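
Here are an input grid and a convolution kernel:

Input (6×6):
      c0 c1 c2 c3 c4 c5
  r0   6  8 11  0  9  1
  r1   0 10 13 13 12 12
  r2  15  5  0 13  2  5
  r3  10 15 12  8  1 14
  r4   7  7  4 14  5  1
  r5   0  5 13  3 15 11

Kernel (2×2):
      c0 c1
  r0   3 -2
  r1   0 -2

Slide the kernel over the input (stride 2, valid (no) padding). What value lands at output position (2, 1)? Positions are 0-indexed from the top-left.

The receptive field on the input at this output position is [4 14 / 13 3]. Elementwise product with the kernel and sum: 4·3 + 14·-2 + 3·-2.

-22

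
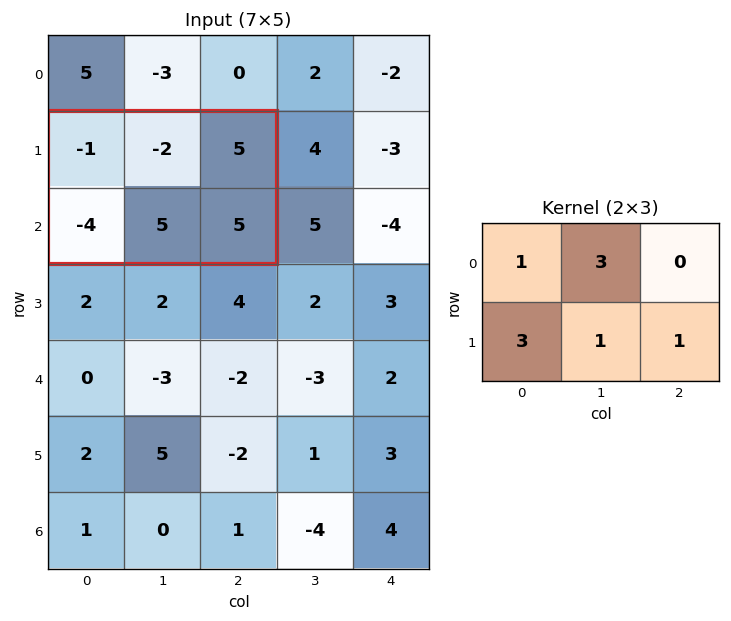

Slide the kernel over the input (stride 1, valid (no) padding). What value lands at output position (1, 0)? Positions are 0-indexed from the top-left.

The receptive field on the input at this output position is [-1 -2 5 / -4 5 5]. Elementwise product with the kernel and sum: -1·1 + -2·3 + -4·3 + 5·1 + 5·1.

-9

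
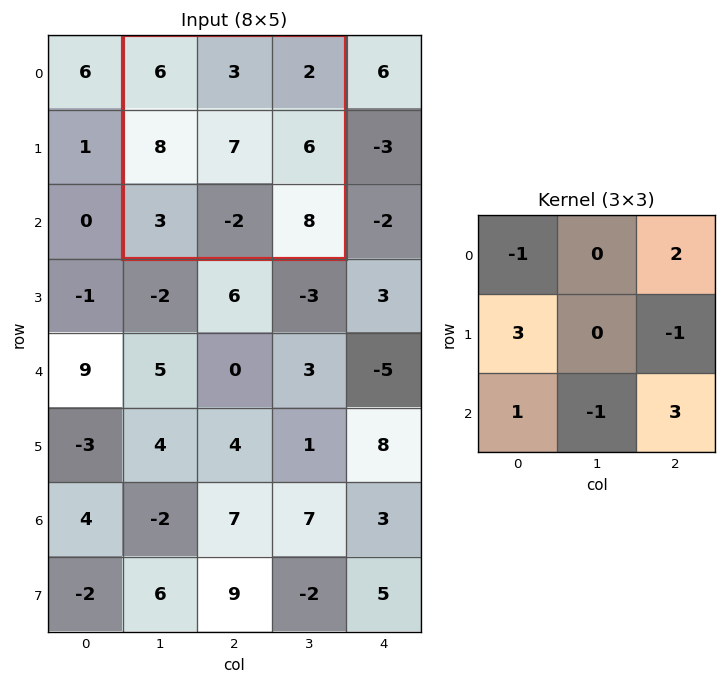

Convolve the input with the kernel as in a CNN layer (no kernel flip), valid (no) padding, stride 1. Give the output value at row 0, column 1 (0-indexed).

The receptive field on the input at this output position is [6 3 2 / 8 7 6 / 3 -2 8]. Elementwise product with the kernel and sum: 6·-1 + 2·2 + 8·3 + 6·-1 + 3·1 + -2·-1 + 8·3.

45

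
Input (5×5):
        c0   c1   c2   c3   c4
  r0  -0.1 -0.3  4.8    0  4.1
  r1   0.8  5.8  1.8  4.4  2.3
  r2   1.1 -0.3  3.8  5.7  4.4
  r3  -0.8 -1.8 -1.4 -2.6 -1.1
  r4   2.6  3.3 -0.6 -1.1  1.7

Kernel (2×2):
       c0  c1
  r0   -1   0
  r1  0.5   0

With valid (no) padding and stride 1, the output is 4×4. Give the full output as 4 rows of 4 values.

0.5 3.2 -3.9 2.2
-0.25 -5.95 0.1 -1.55
-1.5 -0.6 -4.5 -7
2.1 3.45 1.1 2.05

Output[0,0]: The receptive field on the input at this output position is [-0.1 -0.3 / 0.8 5.8]. Elementwise product with the kernel and sum: -0.1·-1 + 0.8·0.5.
Output[0,1]: The receptive field on the input at this output position is [-0.3 4.8 / 5.8 1.8]. Elementwise product with the kernel and sum: -0.3·-1 + 5.8·0.5.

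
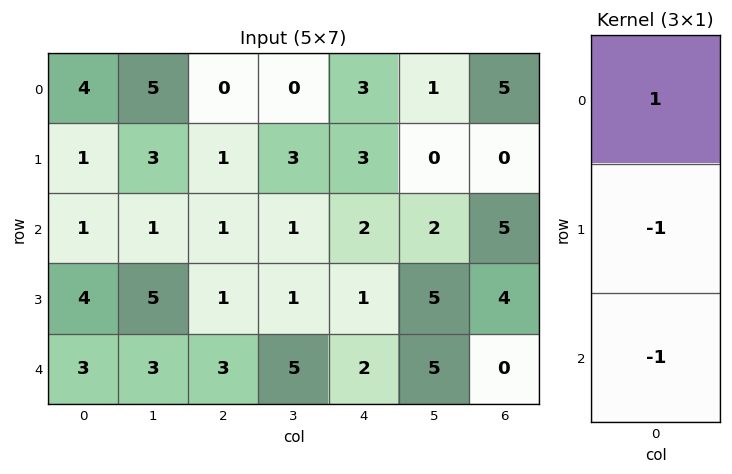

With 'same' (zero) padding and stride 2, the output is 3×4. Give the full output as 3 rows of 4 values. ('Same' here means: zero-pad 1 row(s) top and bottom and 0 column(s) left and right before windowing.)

Output[0,0]: The receptive field on the zero-padded input at this output position is [0 / 4 / 1]. Elementwise product with the kernel and sum: 0·1 + 4·-1 + 1·-1.
Output[0,1]: The receptive field on the zero-padded input at this output position is [0 / 0 / 1]. Elementwise product with the kernel and sum: 0·1 + 0·-1 + 1·-1.

-5 -1 -6 -5
-4 -1 0 -9
1 -2 -1 4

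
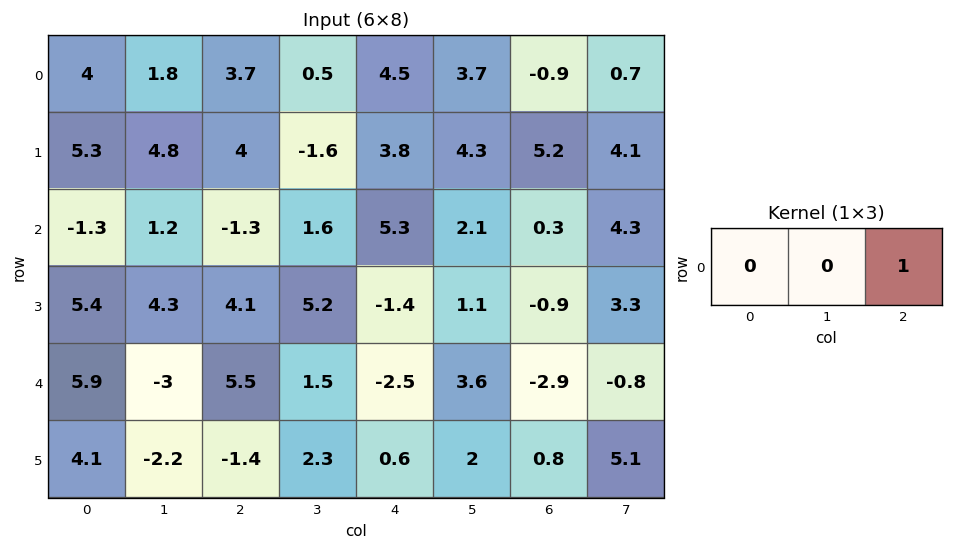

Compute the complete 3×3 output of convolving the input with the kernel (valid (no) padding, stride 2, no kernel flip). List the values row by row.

3.7 4.5 -0.9
-1.3 5.3 0.3
5.5 -2.5 -2.9

Output[0,0]: The receptive field on the input at this output position is [4 1.8 3.7]. Elementwise product with the kernel and sum: 3.7·1.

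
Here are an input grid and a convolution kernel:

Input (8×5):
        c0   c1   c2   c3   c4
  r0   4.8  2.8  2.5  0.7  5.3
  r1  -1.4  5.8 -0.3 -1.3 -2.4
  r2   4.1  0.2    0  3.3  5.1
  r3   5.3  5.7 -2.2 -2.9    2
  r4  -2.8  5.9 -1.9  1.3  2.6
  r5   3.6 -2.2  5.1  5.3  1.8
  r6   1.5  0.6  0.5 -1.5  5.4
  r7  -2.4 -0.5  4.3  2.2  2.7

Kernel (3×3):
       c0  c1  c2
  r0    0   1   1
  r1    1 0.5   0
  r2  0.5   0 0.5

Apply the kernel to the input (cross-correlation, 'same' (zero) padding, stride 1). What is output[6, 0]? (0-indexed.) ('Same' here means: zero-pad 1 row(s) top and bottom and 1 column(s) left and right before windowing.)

The receptive field on the zero-padded input at this output position is [0 3.6 -2.2 / 0 1.5 0.6 / 0 -2.4 -0.5]. Elementwise product with the kernel and sum: 3.6·1 + -2.2·1 + 0·1 + 1.5·0.5 + 0·0.5 + -0.5·0.5.

1.9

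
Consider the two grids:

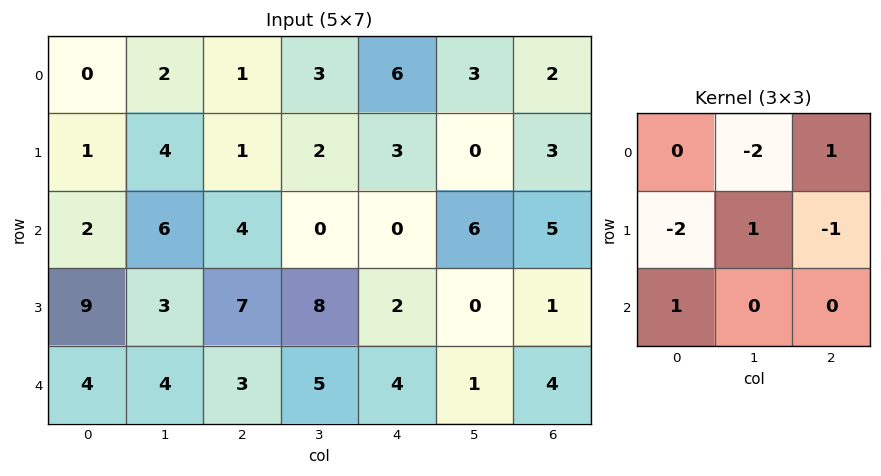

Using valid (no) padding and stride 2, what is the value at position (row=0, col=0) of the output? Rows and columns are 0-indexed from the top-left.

0

The receptive field on the input at this output position is [0 2 1 / 1 4 1 / 2 6 4]. Elementwise product with the kernel and sum: 2·-2 + 1·1 + 1·-2 + 4·1 + 1·-1 + 2·1.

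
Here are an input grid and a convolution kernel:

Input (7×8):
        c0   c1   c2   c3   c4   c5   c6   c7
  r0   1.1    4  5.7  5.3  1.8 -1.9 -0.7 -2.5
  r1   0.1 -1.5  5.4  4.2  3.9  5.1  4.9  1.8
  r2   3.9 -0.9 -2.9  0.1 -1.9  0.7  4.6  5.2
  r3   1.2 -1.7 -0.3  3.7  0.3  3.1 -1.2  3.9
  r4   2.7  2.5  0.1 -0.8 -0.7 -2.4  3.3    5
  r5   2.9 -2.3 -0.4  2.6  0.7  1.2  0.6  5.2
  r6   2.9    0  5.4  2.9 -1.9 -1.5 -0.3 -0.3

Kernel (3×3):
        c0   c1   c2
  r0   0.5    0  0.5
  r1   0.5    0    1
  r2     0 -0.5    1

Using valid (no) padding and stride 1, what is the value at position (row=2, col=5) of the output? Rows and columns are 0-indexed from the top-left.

11.75

The receptive field on the input at this output position is [0.7 4.6 5.2 / 3.1 -1.2 3.9 / -2.4 3.3 5]. Elementwise product with the kernel and sum: 0.7·0.5 + 5.2·0.5 + 3.1·0.5 + 3.9·1 + 3.3·-0.5 + 5·1.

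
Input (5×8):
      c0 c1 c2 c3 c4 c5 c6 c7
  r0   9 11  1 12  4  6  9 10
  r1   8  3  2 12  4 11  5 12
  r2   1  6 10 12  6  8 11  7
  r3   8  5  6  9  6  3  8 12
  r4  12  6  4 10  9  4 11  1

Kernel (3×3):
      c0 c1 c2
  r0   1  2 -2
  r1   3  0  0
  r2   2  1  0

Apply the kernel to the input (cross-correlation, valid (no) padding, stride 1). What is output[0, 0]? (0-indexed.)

The receptive field on the input at this output position is [9 11 1 / 8 3 2 / 1 6 10]. Elementwise product with the kernel and sum: 9·1 + 11·2 + 1·-2 + 8·3 + 1·2 + 6·1.

61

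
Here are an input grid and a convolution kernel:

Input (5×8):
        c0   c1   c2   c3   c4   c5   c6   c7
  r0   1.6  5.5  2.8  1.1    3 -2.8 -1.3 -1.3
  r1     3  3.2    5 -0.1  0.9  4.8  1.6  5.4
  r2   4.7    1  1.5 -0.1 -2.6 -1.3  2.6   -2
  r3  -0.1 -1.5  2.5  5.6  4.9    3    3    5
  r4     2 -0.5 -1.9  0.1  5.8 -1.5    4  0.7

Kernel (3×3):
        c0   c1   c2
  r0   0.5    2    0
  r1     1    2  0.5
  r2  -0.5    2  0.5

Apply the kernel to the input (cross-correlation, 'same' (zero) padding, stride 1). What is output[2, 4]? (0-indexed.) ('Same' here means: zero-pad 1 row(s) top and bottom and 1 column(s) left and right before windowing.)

The receptive field on the zero-padded input at this output position is [-0.1 0.9 4.8 / -0.1 -2.6 -1.3 / 5.6 4.9 3]. Elementwise product with the kernel and sum: -0.1·0.5 + 0.9·2 + -0.1·1 + -2.6·2 + -1.3·0.5 + 5.6·-0.5 + 4.9·2 + 3·0.5.

4.3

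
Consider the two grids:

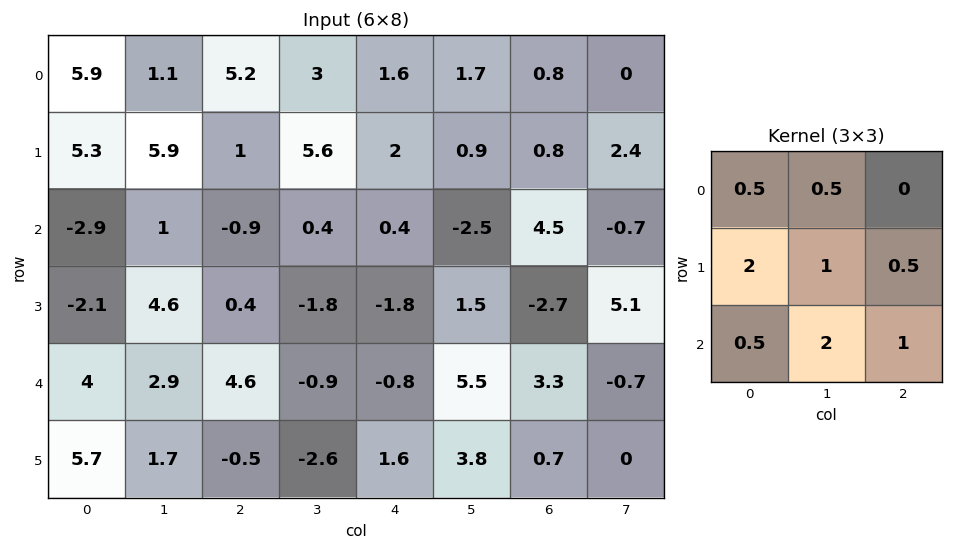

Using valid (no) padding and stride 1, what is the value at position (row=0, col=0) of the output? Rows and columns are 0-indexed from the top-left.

The receptive field on the input at this output position is [5.9 1.1 5.2 / 5.3 5.9 1 / -2.9 1 -0.9]. Elementwise product with the kernel and sum: 5.9·0.5 + 1.1·0.5 + 5.3·2 + 5.9·1 + 1·0.5 + -2.9·0.5 + 1·2 + -0.9·1.

20.15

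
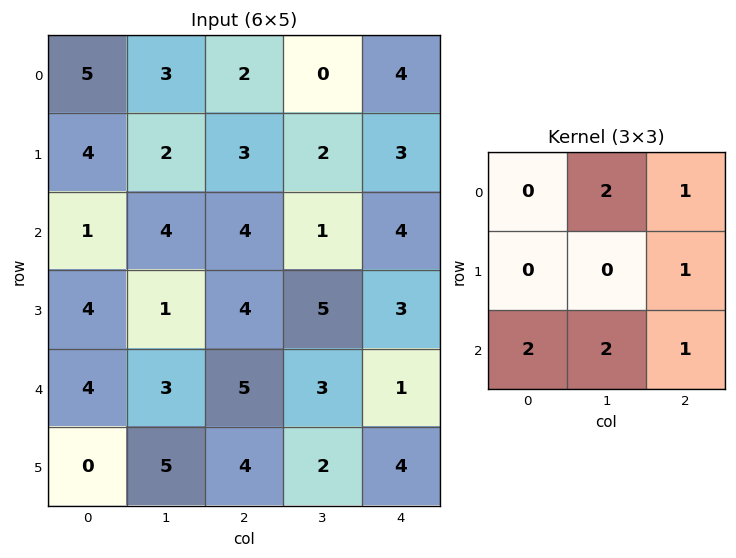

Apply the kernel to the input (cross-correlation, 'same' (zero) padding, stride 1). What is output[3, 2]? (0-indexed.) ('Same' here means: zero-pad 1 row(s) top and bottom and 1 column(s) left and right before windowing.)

The receptive field on the zero-padded input at this output position is [4 4 1 / 1 4 5 / 3 5 3]. Elementwise product with the kernel and sum: 4·2 + 1·1 + 5·1 + 3·2 + 5·2 + 3·1.

33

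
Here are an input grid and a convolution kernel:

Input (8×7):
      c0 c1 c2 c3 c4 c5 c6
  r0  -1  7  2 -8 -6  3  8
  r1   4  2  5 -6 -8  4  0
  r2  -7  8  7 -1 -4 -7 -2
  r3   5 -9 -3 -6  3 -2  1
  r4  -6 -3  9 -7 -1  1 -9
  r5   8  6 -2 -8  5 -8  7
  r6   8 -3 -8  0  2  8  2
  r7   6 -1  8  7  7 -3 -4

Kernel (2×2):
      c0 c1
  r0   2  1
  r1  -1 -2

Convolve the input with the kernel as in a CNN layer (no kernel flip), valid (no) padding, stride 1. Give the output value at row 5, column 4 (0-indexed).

-16

The receptive field on the input at this output position is [5 -8 / 2 8]. Elementwise product with the kernel and sum: 5·2 + -8·1 + 2·-1 + 8·-2.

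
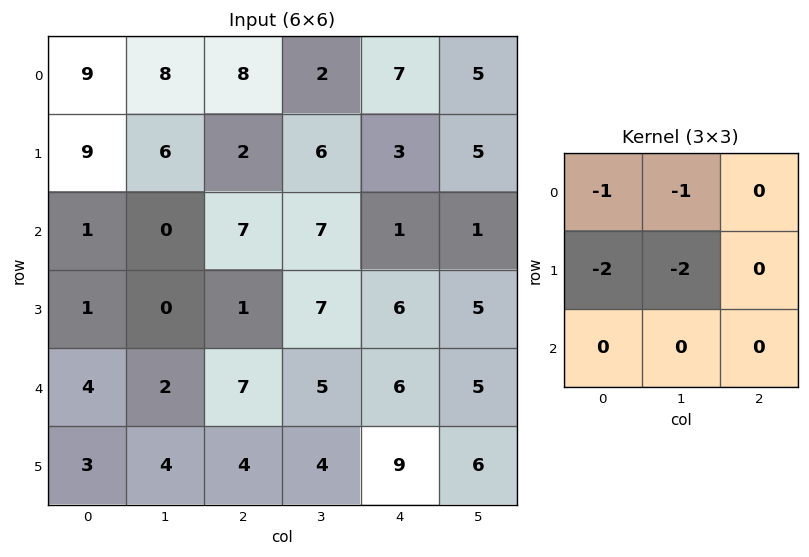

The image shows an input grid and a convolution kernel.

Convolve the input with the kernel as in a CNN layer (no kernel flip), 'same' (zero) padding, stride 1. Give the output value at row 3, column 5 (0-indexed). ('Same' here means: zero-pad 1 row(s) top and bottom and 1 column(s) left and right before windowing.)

-24

The receptive field on the zero-padded input at this output position is [1 1 0 / 6 5 0 / 6 5 0]. Elementwise product with the kernel and sum: 1·-1 + 1·-1 + 6·-2 + 5·-2.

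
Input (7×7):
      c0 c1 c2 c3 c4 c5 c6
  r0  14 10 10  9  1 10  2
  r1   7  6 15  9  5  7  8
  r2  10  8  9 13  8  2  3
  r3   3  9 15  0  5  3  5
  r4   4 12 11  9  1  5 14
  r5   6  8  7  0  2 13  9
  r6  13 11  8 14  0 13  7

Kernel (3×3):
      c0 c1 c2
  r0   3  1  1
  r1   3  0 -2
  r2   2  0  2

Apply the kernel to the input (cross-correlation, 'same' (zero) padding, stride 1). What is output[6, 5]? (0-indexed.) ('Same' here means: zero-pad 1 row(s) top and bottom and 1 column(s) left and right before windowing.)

14

The receptive field on the zero-padded input at this output position is [2 13 9 / 0 13 7 / 0 0 0]. Elementwise product with the kernel and sum: 2·3 + 13·1 + 9·1 + 0·3 + 7·-2 + 0·2 + 0·2.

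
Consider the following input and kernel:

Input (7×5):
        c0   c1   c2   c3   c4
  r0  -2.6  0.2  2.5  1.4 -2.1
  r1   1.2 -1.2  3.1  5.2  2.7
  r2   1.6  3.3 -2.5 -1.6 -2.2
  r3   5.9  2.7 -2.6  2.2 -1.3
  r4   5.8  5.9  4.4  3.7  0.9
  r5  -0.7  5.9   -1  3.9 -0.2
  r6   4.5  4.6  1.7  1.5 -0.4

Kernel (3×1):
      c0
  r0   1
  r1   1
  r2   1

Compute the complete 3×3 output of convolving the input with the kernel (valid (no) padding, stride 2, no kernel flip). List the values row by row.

0.2 3.1 -1.6
13.3 -0.7 -2.6
9.6 5.1 0.3

Output[0,0]: The receptive field on the input at this output position is [-2.6 / 1.2 / 1.6]. Elementwise product with the kernel and sum: -2.6·1 + 1.2·1 + 1.6·1.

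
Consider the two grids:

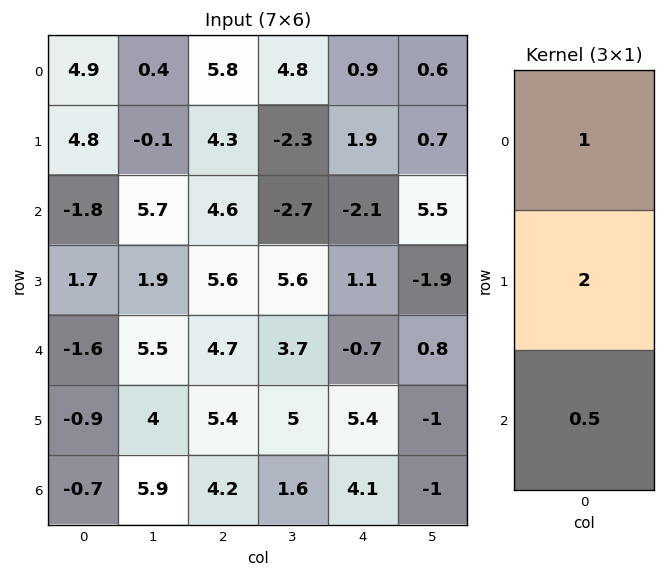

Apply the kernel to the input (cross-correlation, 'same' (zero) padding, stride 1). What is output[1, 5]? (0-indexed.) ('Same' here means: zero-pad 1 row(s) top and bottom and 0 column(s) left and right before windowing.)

4.75

The receptive field on the zero-padded input at this output position is [0.6 / 0.7 / 5.5]. Elementwise product with the kernel and sum: 0.6·1 + 0.7·2 + 5.5·0.5.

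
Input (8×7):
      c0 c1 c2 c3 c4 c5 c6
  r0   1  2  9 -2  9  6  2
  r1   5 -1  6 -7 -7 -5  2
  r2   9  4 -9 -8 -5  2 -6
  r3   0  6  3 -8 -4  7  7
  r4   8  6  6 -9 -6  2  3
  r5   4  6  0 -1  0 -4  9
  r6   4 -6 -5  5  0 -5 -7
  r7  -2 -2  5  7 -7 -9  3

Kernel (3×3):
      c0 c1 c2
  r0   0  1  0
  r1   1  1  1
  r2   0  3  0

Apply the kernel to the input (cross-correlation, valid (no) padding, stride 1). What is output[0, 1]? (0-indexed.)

The receptive field on the input at this output position is [2 9 -2 / -1 6 -7 / 4 -9 -8]. Elementwise product with the kernel and sum: 9·1 + -1·1 + 6·1 + -7·1 + -9·3.

-20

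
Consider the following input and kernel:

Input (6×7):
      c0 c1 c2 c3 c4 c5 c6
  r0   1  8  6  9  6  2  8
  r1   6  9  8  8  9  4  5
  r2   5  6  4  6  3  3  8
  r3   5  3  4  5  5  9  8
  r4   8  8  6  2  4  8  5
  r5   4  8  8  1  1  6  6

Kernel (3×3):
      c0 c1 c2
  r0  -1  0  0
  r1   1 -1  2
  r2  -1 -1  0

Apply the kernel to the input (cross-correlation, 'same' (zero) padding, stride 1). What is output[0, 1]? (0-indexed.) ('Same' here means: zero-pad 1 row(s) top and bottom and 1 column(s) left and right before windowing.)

The receptive field on the zero-padded input at this output position is [0 0 0 / 1 8 6 / 6 9 8]. Elementwise product with the kernel and sum: 0·-1 + 1·1 + 8·-1 + 6·2 + 6·-1 + 9·-1.

-10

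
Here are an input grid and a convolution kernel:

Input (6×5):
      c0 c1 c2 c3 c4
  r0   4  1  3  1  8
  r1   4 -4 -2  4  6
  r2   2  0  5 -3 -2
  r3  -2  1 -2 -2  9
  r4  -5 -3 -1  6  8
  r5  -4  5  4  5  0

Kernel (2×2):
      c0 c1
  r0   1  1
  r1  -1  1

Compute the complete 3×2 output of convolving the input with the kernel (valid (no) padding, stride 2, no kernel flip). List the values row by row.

-3 10
5 2
1 6

Output[0,0]: The receptive field on the input at this output position is [4 1 / 4 -4]. Elementwise product with the kernel and sum: 4·1 + 1·1 + 4·-1 + -4·1.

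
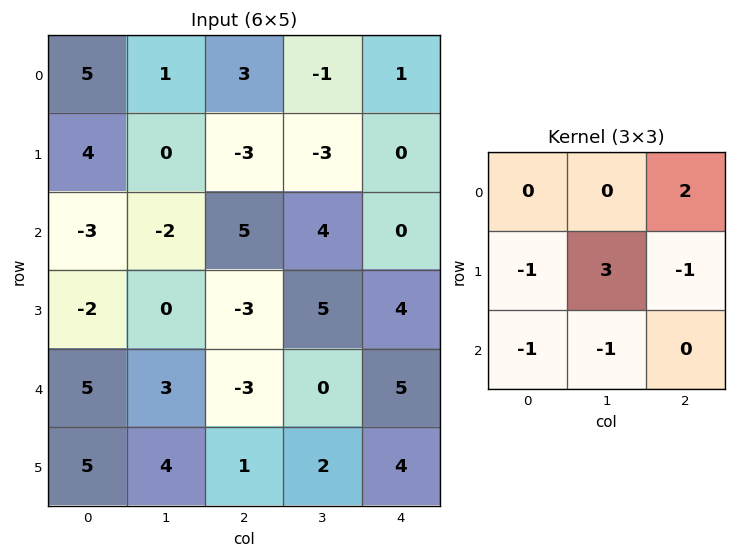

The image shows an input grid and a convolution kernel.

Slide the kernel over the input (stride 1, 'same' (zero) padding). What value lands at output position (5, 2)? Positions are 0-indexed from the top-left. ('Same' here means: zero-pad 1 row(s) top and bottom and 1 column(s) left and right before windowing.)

-3

The receptive field on the zero-padded input at this output position is [3 -3 0 / 4 1 2 / 0 0 0]. Elementwise product with the kernel and sum: 0·2 + 4·-1 + 1·3 + 2·-1 + 0·-1 + 0·-1.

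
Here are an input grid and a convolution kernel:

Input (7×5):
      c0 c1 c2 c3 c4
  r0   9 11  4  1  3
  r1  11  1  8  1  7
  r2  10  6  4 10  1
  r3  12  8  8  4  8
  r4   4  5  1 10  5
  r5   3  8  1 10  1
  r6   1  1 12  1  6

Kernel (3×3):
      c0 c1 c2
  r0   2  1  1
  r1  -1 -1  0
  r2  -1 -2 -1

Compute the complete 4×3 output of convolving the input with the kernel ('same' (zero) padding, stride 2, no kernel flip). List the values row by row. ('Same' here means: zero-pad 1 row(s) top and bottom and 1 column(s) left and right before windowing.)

Output[0,0]: The receptive field on the zero-padded input at this output position is [0 0 0 / 0 9 11 / 0 11 1]. Elementwise product with the kernel and sum: 0·2 + 0·1 + 0·1 + 0·-1 + 9·-1 + 0·-1 + 11·-2 + 1·-1.

-32 -33 -19
-30 -27 -22
2 2 -11
10 14 14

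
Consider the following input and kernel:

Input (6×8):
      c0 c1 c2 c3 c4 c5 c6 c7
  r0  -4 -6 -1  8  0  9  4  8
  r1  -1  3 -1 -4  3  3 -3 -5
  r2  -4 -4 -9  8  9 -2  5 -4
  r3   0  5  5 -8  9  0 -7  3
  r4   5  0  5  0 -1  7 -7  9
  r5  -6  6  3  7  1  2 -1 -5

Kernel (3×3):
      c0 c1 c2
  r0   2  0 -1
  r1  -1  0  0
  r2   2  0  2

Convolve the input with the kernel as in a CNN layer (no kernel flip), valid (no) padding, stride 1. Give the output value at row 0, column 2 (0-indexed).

The receptive field on the input at this output position is [-1 8 0 / -1 -4 3 / -9 8 9]. Elementwise product with the kernel and sum: -1·2 + 0·-1 + -1·-1 + -9·2 + 9·2.

-1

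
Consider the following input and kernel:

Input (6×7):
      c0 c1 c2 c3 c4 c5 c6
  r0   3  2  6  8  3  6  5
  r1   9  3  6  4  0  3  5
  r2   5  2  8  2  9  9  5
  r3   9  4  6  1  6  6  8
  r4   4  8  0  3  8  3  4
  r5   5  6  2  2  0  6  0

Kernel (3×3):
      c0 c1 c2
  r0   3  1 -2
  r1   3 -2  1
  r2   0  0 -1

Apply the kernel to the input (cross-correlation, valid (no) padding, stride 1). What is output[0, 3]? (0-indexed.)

The receptive field on the input at this output position is [8 3 6 / 4 0 3 / 2 9 9]. Elementwise product with the kernel and sum: 8·3 + 3·1 + 6·-2 + 4·3 + 0·-2 + 3·1 + 9·-1.

21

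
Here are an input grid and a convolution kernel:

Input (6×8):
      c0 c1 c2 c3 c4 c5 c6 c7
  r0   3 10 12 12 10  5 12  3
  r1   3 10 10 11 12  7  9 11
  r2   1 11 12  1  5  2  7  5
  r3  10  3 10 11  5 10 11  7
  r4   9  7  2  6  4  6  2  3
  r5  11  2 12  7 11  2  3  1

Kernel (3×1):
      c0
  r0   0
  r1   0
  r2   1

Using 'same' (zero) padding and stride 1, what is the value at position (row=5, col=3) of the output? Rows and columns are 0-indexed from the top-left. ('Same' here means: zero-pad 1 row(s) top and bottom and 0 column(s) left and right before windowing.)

0

The receptive field on the zero-padded input at this output position is [6 / 7 / 0]. Elementwise product with the kernel and sum: 0·1.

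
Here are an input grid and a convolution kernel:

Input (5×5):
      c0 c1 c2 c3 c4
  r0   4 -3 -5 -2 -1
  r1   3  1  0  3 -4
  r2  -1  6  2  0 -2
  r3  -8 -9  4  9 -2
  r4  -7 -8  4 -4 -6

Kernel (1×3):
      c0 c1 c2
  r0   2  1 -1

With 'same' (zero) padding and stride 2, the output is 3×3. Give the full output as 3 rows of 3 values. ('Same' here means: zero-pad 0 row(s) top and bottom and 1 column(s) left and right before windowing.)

Output[0,0]: The receptive field on the zero-padded input at this output position is [0 4 -3]. Elementwise product with the kernel and sum: 0·2 + 4·1 + -3·-1.
Output[0,1]: The receptive field on the zero-padded input at this output position is [-3 -5 -2]. Elementwise product with the kernel and sum: -3·2 + -5·1 + -2·-1.

7 -9 -5
-7 14 -2
1 -8 -14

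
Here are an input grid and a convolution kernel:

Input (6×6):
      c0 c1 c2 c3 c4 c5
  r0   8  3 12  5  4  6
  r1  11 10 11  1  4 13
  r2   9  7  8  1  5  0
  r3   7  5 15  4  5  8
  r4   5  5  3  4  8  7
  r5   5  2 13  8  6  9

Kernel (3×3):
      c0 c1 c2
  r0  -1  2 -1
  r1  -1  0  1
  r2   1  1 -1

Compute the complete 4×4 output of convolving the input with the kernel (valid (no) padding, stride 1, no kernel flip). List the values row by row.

-6 21 -9 15
-6 21 -2 -6
12 11 -22 18
-20 27 8 6

Output[0,0]: The receptive field on the input at this output position is [8 3 12 / 11 10 11 / 9 7 8]. Elementwise product with the kernel and sum: 8·-1 + 3·2 + 12·-1 + 11·-1 + 11·1 + 9·1 + 7·1 + 8·-1.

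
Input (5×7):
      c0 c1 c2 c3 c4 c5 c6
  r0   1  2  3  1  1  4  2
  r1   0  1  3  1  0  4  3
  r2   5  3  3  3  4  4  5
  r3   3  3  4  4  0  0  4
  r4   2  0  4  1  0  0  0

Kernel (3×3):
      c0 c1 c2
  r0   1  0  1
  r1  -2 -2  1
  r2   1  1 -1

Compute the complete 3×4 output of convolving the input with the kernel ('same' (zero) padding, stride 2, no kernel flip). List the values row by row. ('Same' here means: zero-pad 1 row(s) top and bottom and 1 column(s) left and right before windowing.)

-1 -6 -3 -5
-6 -4 -1 -10
-1 0 2 0

Output[0,0]: The receptive field on the zero-padded input at this output position is [0 0 0 / 0 1 2 / 0 0 1]. Elementwise product with the kernel and sum: 0·1 + 0·1 + 0·-2 + 1·-2 + 2·1 + 0·1 + 0·1 + 1·-1.
Output[0,1]: The receptive field on the zero-padded input at this output position is [0 0 0 / 2 3 1 / 1 3 1]. Elementwise product with the kernel and sum: 0·1 + 0·1 + 2·-2 + 3·-2 + 1·1 + 1·1 + 3·1 + 1·-1.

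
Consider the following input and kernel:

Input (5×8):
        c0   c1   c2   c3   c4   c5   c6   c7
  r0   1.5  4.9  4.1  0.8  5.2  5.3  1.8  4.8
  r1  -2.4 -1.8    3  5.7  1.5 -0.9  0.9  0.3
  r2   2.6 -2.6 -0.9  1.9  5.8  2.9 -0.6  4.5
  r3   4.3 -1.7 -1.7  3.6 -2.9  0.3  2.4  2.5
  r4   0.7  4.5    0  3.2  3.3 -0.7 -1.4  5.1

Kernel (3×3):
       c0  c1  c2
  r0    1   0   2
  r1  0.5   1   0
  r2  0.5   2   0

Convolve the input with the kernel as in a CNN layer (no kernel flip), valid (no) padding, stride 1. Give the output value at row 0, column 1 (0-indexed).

The receptive field on the input at this output position is [4.9 4.1 0.8 / -1.8 3 5.7 / -2.6 -0.9 1.9]. Elementwise product with the kernel and sum: 4.9·1 + 0.8·2 + -1.8·0.5 + 3·1 + -2.6·0.5 + -0.9·2.

5.5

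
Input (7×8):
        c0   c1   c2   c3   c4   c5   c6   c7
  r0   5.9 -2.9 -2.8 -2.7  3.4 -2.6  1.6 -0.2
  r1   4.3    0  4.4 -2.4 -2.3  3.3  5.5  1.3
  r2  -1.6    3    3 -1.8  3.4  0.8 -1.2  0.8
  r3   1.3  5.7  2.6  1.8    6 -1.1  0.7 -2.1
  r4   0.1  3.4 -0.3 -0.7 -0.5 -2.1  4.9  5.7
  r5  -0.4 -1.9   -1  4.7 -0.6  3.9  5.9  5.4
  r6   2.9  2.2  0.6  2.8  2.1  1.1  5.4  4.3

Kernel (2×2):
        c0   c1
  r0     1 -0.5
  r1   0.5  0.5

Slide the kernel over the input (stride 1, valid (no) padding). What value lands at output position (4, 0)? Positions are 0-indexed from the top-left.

-2.75

The receptive field on the input at this output position is [0.1 3.4 / -0.4 -1.9]. Elementwise product with the kernel and sum: 0.1·1 + 3.4·-0.5 + -0.4·0.5 + -1.9·0.5.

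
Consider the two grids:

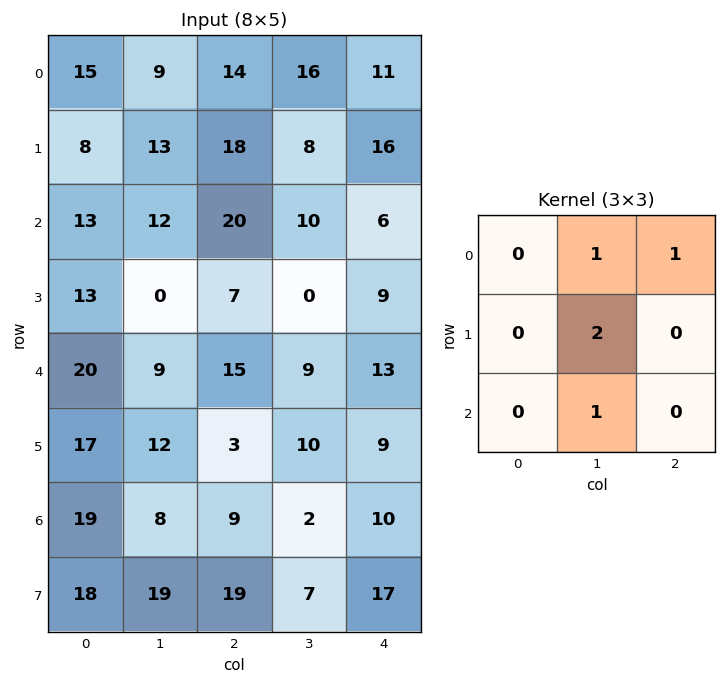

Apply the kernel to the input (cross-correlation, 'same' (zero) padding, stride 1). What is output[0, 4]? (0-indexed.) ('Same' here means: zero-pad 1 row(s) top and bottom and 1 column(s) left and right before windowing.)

38

The receptive field on the zero-padded input at this output position is [0 0 0 / 16 11 0 / 8 16 0]. Elementwise product with the kernel and sum: 0·1 + 0·1 + 11·2 + 16·1.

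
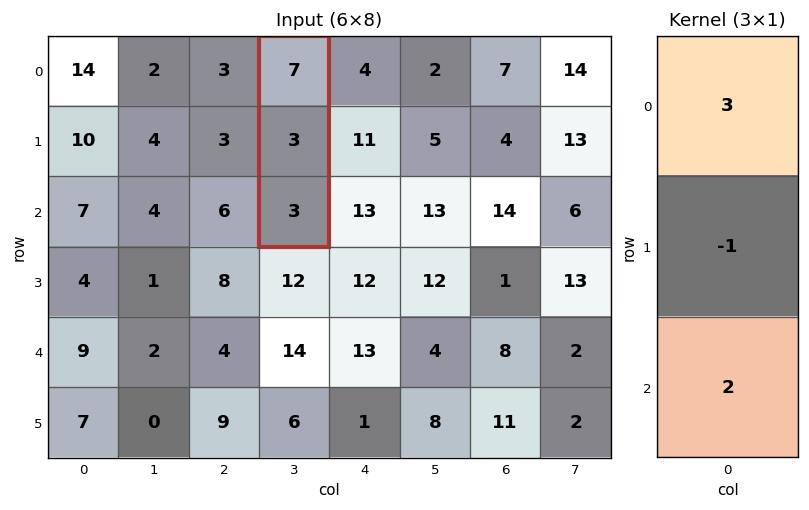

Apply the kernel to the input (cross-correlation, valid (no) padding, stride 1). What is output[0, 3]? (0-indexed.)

The receptive field on the input at this output position is [7 / 3 / 3]. Elementwise product with the kernel and sum: 7·3 + 3·-1 + 3·2.

24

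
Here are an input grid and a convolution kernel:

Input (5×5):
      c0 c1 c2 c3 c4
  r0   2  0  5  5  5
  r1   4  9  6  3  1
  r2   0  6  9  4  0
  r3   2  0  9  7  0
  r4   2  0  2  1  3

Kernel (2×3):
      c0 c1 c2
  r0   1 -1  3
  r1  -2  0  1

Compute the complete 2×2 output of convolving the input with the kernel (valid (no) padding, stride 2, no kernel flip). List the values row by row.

15 4
26 -13

Output[0,0]: The receptive field on the input at this output position is [2 0 5 / 4 9 6]. Elementwise product with the kernel and sum: 2·1 + 0·-1 + 5·3 + 4·-2 + 6·1.
Output[0,1]: The receptive field on the input at this output position is [5 5 5 / 6 3 1]. Elementwise product with the kernel and sum: 5·1 + 5·-1 + 5·3 + 6·-2 + 1·1.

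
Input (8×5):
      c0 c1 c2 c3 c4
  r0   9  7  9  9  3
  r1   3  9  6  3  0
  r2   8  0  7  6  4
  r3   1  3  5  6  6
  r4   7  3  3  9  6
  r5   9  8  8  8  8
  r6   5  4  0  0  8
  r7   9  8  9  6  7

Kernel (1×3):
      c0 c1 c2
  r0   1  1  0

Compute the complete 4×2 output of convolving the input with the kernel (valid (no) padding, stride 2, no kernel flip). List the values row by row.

16 18
8 13
10 12
9 0

Output[0,0]: The receptive field on the input at this output position is [9 7 9]. Elementwise product with the kernel and sum: 9·1 + 7·1.
Output[0,1]: The receptive field on the input at this output position is [9 9 3]. Elementwise product with the kernel and sum: 9·1 + 9·1.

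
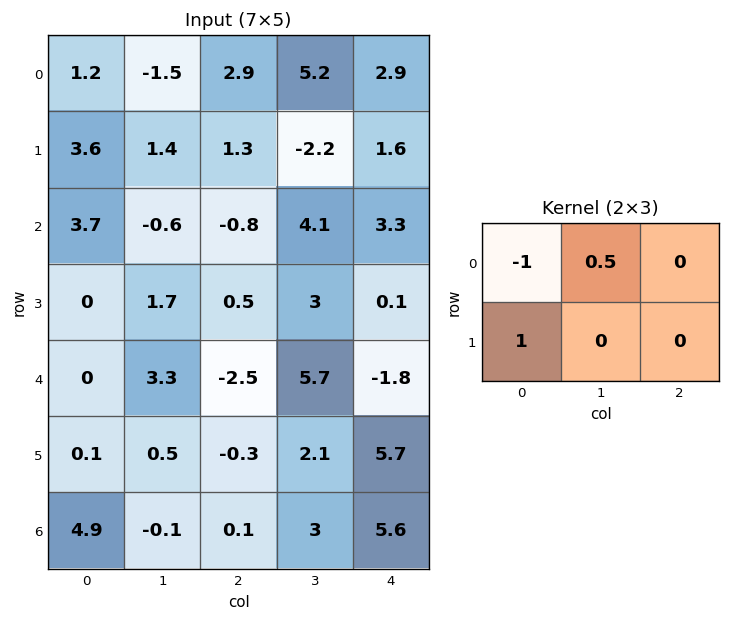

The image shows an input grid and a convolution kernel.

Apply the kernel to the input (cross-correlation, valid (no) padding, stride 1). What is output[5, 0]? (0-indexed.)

5.05

The receptive field on the input at this output position is [0.1 0.5 -0.3 / 4.9 -0.1 0.1]. Elementwise product with the kernel and sum: 0.1·-1 + 0.5·0.5 + 4.9·1.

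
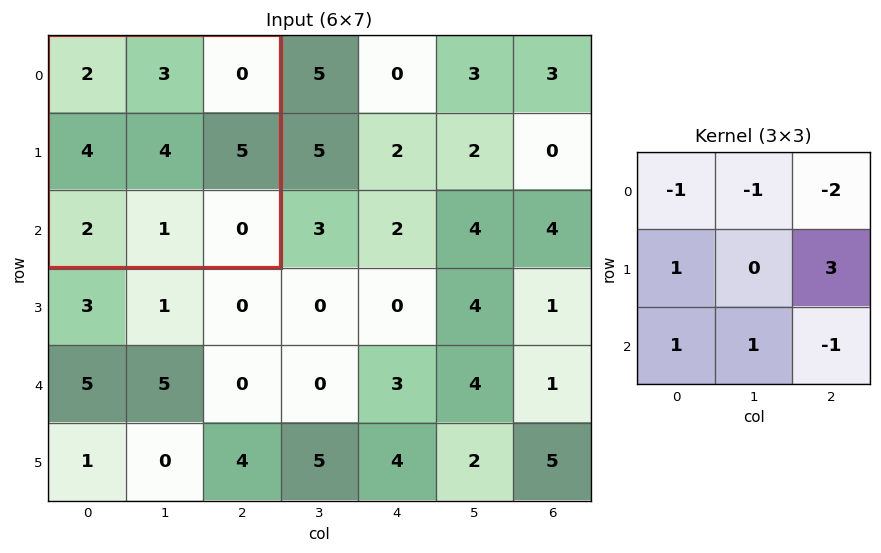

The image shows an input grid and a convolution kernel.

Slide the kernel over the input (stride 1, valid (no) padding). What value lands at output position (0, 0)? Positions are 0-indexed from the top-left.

The receptive field on the input at this output position is [2 3 0 / 4 4 5 / 2 1 0]. Elementwise product with the kernel and sum: 2·-1 + 3·-1 + 0·-2 + 4·1 + 5·3 + 2·1 + 1·1 + 0·-1.

17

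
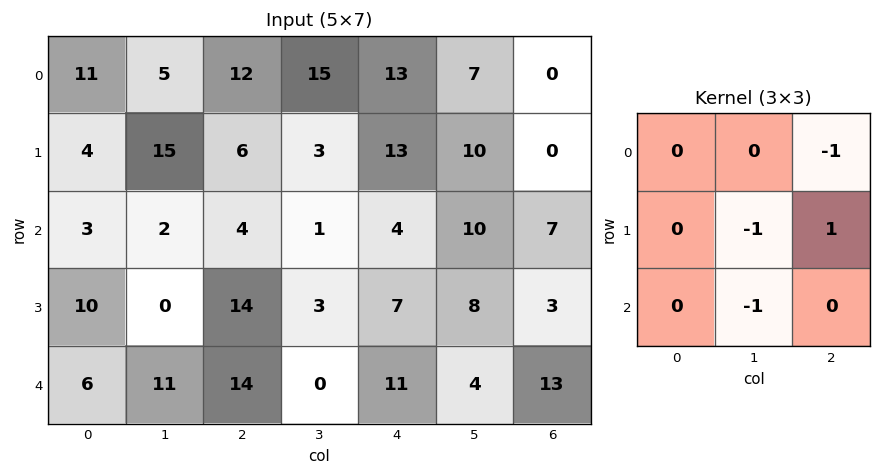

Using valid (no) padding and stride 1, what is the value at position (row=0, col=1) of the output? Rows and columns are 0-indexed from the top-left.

-22

The receptive field on the input at this output position is [5 12 15 / 15 6 3 / 2 4 1]. Elementwise product with the kernel and sum: 15·-1 + 6·-1 + 3·1 + 4·-1.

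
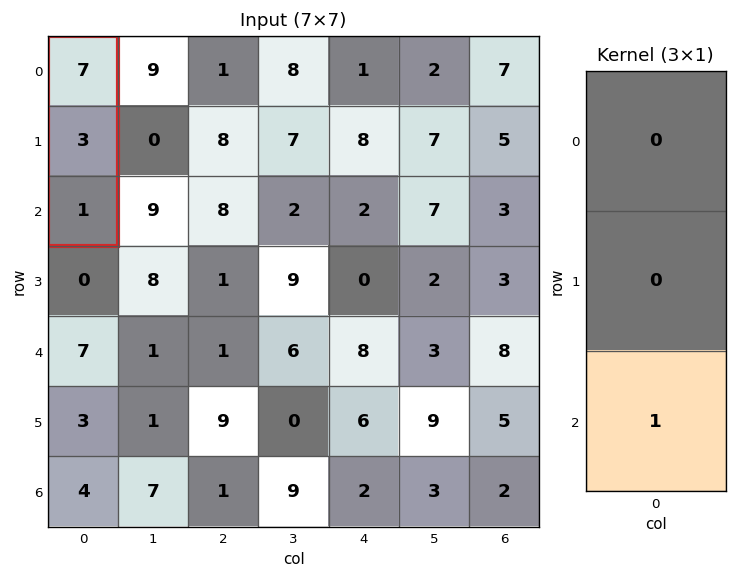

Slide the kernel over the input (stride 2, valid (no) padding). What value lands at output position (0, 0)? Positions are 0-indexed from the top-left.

1

The receptive field on the input at this output position is [7 / 3 / 1]. Elementwise product with the kernel and sum: 1·1.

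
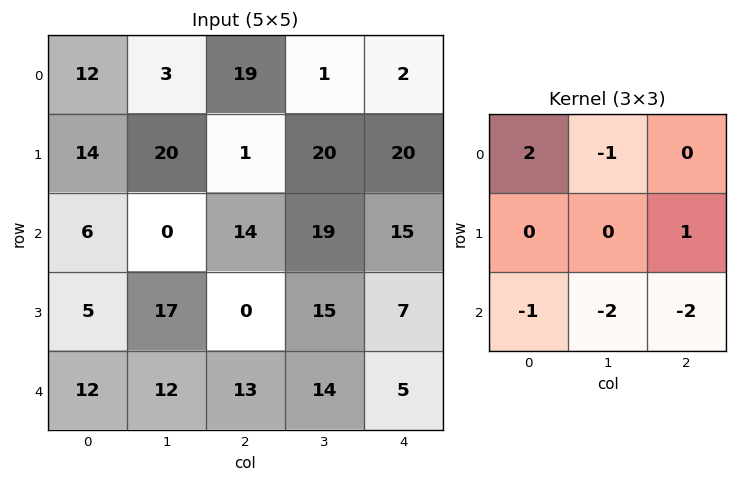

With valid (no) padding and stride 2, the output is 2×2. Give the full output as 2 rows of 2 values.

-12 -25
-50 -35

Output[0,0]: The receptive field on the input at this output position is [12 3 19 / 14 20 1 / 6 0 14]. Elementwise product with the kernel and sum: 12·2 + 3·-1 + 1·1 + 6·-1 + 0·-2 + 14·-2.
Output[0,1]: The receptive field on the input at this output position is [19 1 2 / 1 20 20 / 14 19 15]. Elementwise product with the kernel and sum: 19·2 + 1·-1 + 20·1 + 14·-1 + 19·-2 + 15·-2.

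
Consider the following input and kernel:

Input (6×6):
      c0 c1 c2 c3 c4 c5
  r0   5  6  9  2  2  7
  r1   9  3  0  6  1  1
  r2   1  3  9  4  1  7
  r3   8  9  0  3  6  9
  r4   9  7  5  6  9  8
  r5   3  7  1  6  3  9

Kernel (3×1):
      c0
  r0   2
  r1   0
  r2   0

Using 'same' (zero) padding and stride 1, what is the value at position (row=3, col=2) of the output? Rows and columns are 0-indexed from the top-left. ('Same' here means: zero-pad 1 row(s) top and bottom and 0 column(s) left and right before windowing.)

18

The receptive field on the zero-padded input at this output position is [9 / 0 / 5]. Elementwise product with the kernel and sum: 9·2.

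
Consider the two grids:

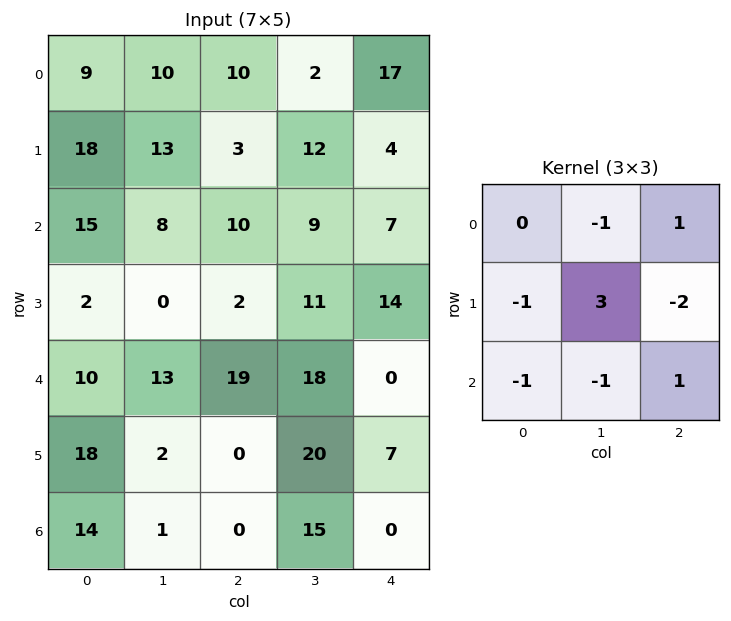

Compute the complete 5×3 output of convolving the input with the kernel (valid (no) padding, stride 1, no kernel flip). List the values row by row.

Output[0,0]: The receptive field on the input at this output position is [9 10 10 / 18 13 3 / 15 8 10]. Elementwise product with the kernel and sum: 10·-1 + 10·1 + 18·-1 + 13·3 + 3·-2 + 15·-1 + 8·-1 + 10·1.

2 -45 28
-21 22 -4
-8 -31 -36
-27 35 25
-21 -29 13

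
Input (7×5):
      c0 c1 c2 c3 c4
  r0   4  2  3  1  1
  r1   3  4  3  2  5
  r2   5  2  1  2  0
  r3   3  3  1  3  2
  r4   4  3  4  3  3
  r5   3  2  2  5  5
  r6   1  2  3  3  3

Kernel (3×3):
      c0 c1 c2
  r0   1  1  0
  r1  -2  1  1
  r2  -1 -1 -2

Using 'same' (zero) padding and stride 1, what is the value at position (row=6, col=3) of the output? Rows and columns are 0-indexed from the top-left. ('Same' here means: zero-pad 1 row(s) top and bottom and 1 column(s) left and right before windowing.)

7

The receptive field on the zero-padded input at this output position is [2 5 5 / 3 3 3 / 0 0 0]. Elementwise product with the kernel and sum: 2·1 + 5·1 + 3·-2 + 3·1 + 3·1 + 0·-1 + 0·-1 + 0·-2.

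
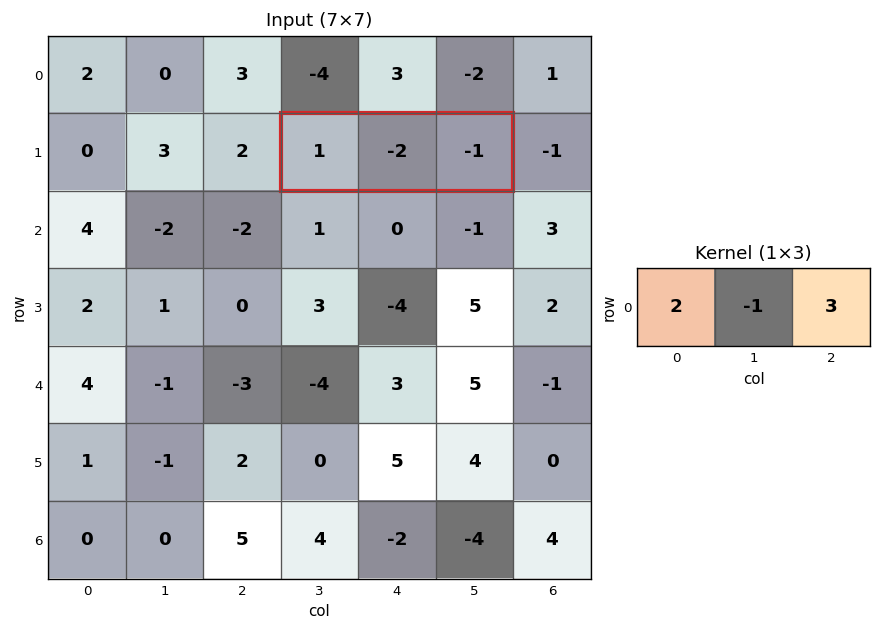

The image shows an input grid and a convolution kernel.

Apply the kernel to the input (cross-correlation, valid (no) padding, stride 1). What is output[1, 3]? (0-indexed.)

1

The receptive field on the input at this output position is [1 -2 -1]. Elementwise product with the kernel and sum: 1·2 + -2·-1 + -1·3.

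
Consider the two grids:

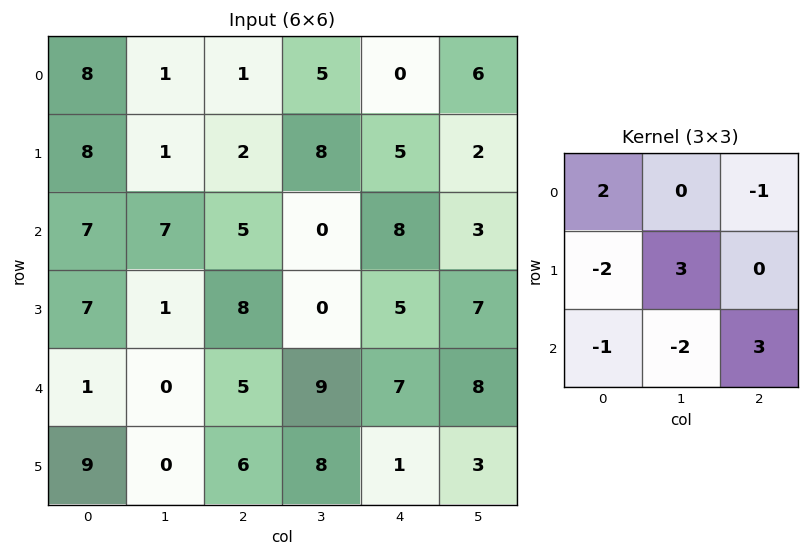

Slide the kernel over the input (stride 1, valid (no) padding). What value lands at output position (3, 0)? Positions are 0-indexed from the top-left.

13

The receptive field on the input at this output position is [7 1 8 / 1 0 5 / 9 0 6]. Elementwise product with the kernel and sum: 7·2 + 8·-1 + 1·-2 + 0·3 + 9·-1 + 0·-2 + 6·3.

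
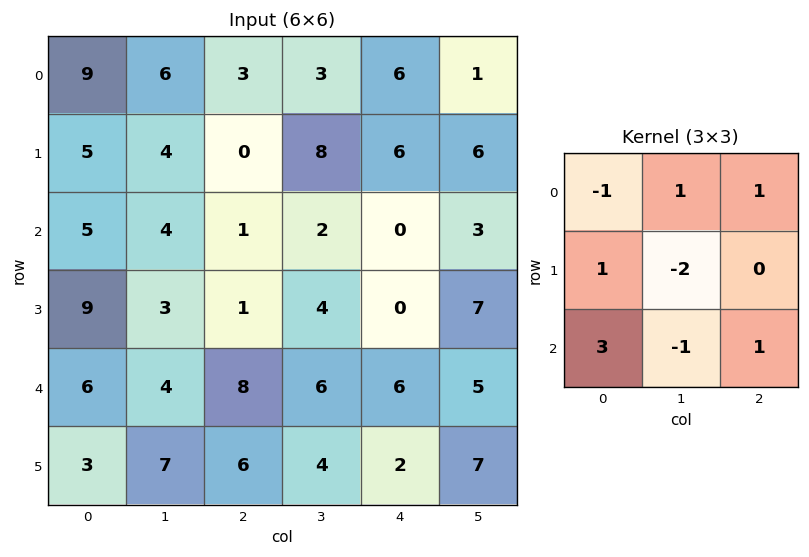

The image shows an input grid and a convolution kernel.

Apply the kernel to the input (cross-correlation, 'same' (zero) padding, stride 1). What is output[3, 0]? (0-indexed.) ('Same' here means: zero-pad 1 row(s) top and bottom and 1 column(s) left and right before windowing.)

-11

The receptive field on the zero-padded input at this output position is [0 5 4 / 0 9 3 / 0 6 4]. Elementwise product with the kernel and sum: 0·-1 + 5·1 + 4·1 + 0·1 + 9·-2 + 0·3 + 6·-1 + 4·1.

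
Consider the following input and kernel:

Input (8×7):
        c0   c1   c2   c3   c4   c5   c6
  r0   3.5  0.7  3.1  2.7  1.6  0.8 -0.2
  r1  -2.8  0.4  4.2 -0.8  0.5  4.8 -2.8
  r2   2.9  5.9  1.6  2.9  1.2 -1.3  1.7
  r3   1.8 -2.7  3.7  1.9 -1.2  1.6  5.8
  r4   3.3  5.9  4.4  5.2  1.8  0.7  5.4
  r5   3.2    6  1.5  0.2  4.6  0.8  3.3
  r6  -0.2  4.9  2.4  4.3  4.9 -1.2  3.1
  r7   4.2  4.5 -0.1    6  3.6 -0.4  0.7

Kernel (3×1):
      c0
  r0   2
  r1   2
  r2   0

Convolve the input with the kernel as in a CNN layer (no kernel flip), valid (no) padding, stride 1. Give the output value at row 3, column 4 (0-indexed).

1.2

The receptive field on the input at this output position is [-1.2 / 1.8 / 4.6]. Elementwise product with the kernel and sum: -1.2·2 + 1.8·2.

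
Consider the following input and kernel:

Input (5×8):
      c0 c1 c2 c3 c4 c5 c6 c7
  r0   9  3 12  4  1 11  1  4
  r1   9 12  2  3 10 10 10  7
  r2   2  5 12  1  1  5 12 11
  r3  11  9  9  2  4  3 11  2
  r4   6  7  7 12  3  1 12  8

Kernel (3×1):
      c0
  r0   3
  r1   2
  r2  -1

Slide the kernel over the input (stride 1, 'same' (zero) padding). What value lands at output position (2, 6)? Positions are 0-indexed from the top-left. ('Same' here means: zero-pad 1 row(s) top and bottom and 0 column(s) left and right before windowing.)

The receptive field on the zero-padded input at this output position is [10 / 12 / 11]. Elementwise product with the kernel and sum: 10·3 + 12·2 + 11·-1.

43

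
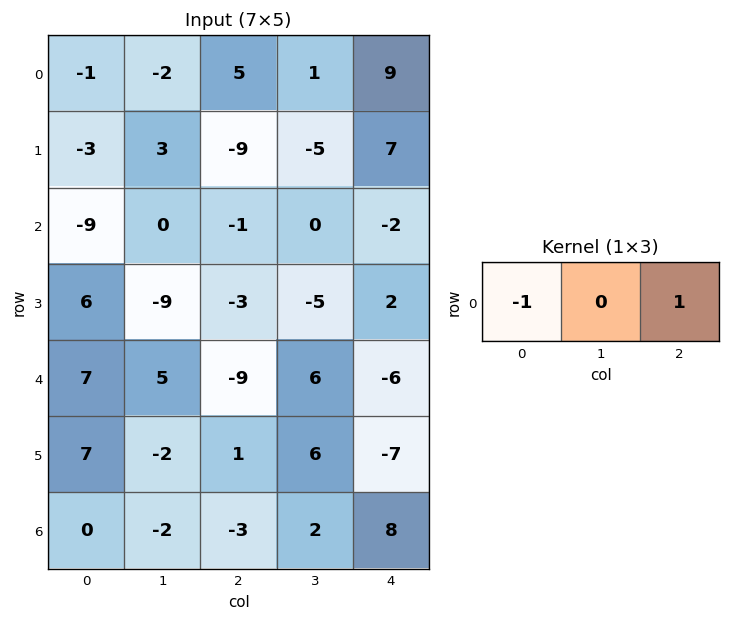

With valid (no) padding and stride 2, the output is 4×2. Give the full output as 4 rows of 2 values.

Output[0,0]: The receptive field on the input at this output position is [-1 -2 5]. Elementwise product with the kernel and sum: -1·-1 + 5·1.
Output[0,1]: The receptive field on the input at this output position is [5 1 9]. Elementwise product with the kernel and sum: 5·-1 + 9·1.

6 4
8 -1
-16 3
-3 11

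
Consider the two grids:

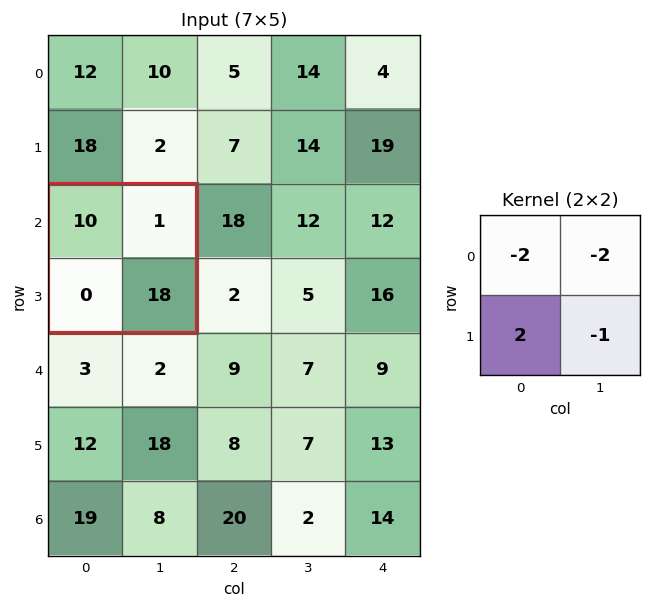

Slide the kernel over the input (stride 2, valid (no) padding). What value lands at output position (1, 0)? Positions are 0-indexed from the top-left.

The receptive field on the input at this output position is [10 1 / 0 18]. Elementwise product with the kernel and sum: 10·-2 + 1·-2 + 0·2 + 18·-1.

-40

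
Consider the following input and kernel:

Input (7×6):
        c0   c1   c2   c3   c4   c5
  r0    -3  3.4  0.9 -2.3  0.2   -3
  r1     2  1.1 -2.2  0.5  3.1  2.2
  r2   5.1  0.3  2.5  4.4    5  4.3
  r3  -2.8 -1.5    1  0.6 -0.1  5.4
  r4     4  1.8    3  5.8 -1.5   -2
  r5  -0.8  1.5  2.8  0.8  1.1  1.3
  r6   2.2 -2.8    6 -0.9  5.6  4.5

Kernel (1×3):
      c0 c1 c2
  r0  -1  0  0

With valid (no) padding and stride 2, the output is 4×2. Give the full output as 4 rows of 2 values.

Output[0,0]: The receptive field on the input at this output position is [-3 3.4 0.9]. Elementwise product with the kernel and sum: -3·-1.
Output[0,1]: The receptive field on the input at this output position is [0.9 -2.3 0.2]. Elementwise product with the kernel and sum: 0.9·-1.

3 -0.9
-5.1 -2.5
-4 -3
-2.2 -6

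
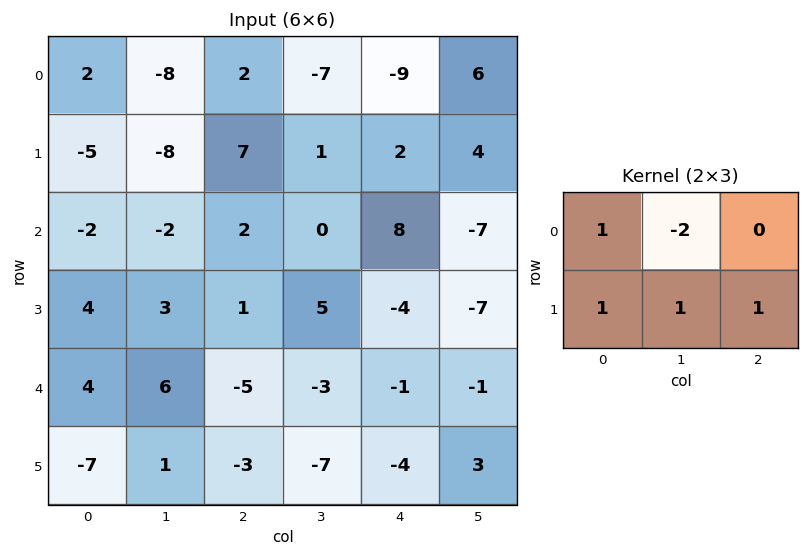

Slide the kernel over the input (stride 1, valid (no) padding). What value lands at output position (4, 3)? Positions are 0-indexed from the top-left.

The receptive field on the input at this output position is [-3 -1 -1 / -7 -4 3]. Elementwise product with the kernel and sum: -3·1 + -1·-2 + -7·1 + -4·1 + 3·1.

-9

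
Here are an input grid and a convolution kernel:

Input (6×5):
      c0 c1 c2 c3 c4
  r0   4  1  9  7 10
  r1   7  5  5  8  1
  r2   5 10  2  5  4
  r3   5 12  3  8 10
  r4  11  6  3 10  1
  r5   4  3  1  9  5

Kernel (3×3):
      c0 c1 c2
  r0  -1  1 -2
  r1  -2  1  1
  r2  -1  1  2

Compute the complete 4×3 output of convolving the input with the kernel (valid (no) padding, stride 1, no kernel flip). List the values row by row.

-16 -1 -12
3 -22 31
7 -14 16
-11 -8 8

Output[0,0]: The receptive field on the input at this output position is [4 1 9 / 7 5 5 / 5 10 2]. Elementwise product with the kernel and sum: 4·-1 + 1·1 + 9·-2 + 7·-2 + 5·1 + 5·1 + 5·-1 + 10·1 + 2·2.
Output[0,1]: The receptive field on the input at this output position is [1 9 7 / 5 5 8 / 10 2 5]. Elementwise product with the kernel and sum: 1·-1 + 9·1 + 7·-2 + 5·-2 + 5·1 + 8·1 + 10·-1 + 2·1 + 5·2.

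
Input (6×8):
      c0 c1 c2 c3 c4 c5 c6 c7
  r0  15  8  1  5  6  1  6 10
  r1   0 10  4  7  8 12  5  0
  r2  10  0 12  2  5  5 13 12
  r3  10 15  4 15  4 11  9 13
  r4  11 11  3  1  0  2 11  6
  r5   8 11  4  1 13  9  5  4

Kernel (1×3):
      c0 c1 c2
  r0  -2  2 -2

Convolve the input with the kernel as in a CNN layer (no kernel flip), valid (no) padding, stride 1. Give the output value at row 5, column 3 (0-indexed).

The receptive field on the input at this output position is [1 13 9]. Elementwise product with the kernel and sum: 1·-2 + 13·2 + 9·-2.

6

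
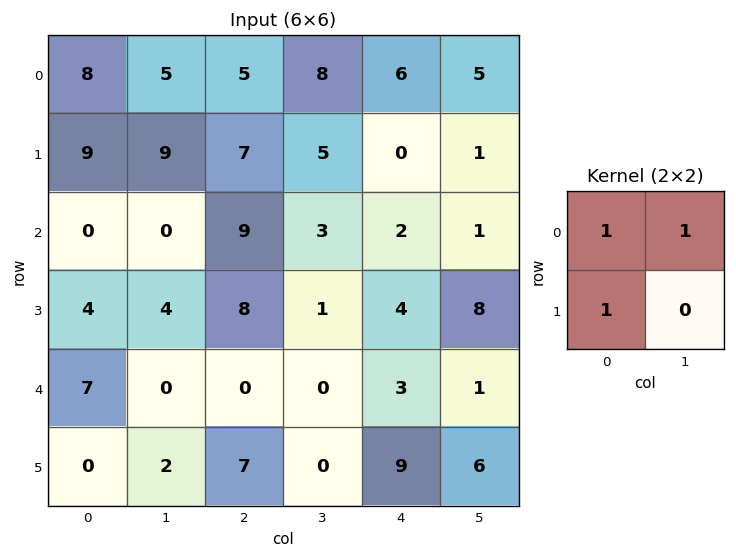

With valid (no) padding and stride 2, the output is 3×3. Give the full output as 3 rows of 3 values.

22 20 11
4 20 7
7 7 13

Output[0,0]: The receptive field on the input at this output position is [8 5 / 9 9]. Elementwise product with the kernel and sum: 8·1 + 5·1 + 9·1.
Output[0,1]: The receptive field on the input at this output position is [5 8 / 7 5]. Elementwise product with the kernel and sum: 5·1 + 8·1 + 7·1.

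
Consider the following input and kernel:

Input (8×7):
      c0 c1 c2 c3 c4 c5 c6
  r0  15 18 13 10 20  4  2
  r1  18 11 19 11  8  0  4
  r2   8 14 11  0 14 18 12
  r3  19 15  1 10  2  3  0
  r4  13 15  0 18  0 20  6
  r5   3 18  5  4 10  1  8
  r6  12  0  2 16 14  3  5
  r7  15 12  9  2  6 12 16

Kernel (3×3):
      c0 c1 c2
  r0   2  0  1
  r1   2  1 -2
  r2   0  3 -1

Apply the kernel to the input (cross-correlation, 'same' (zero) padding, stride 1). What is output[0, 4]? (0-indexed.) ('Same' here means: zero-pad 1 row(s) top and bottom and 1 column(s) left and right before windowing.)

56

The receptive field on the zero-padded input at this output position is [0 0 0 / 10 20 4 / 11 8 0]. Elementwise product with the kernel and sum: 0·2 + 0·1 + 10·2 + 20·1 + 4·-2 + 8·3 + 0·-1.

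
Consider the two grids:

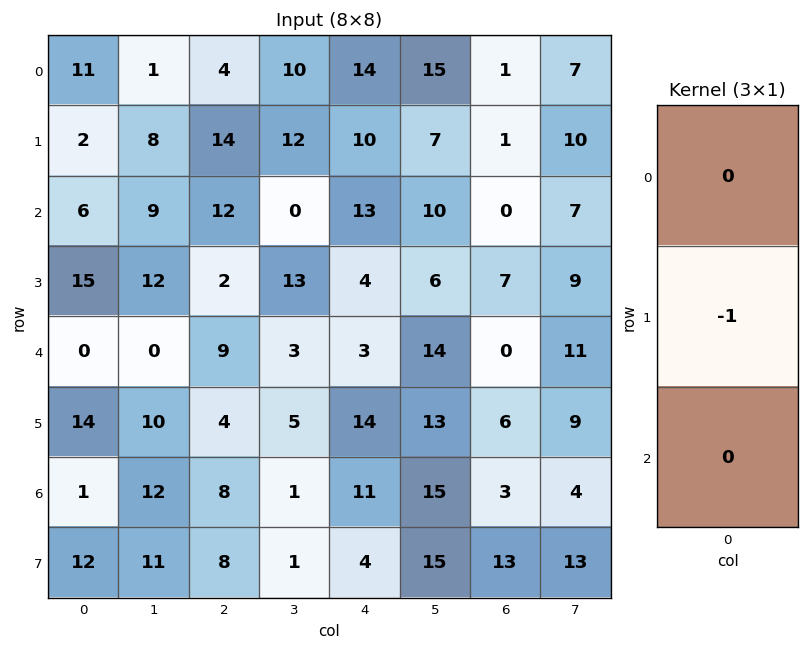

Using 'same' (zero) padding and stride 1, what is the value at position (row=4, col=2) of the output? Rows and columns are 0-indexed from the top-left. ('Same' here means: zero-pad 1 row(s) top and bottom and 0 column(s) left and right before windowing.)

-9

The receptive field on the zero-padded input at this output position is [2 / 9 / 4]. Elementwise product with the kernel and sum: 9·-1.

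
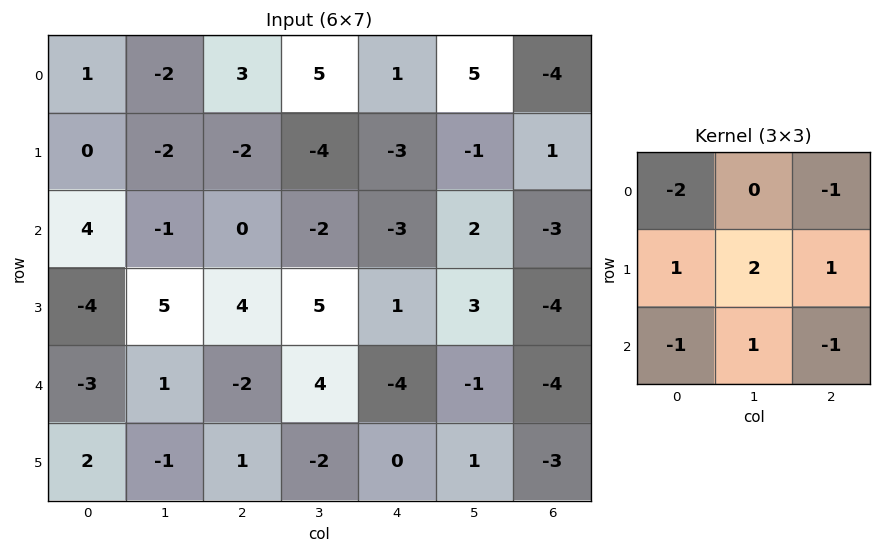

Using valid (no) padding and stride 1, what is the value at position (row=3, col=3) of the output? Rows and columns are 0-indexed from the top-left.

The receptive field on the input at this output position is [5 1 3 / 4 -4 -1 / -2 0 1]. Elementwise product with the kernel and sum: 5·-2 + 3·-1 + 4·1 + -4·2 + -1·1 + -2·-1 + 0·1 + 1·-1.

-17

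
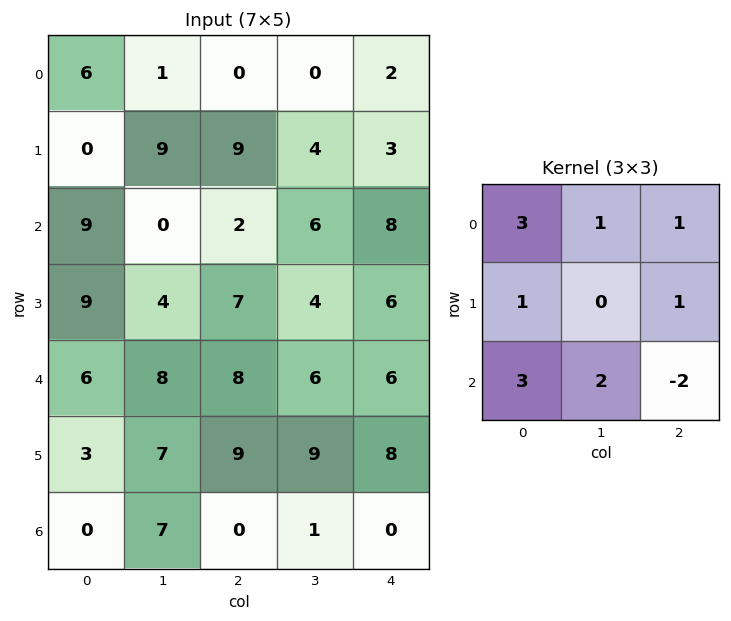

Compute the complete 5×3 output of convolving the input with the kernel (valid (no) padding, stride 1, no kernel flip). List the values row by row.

51 8 16
50 64 61
63 44 57
57 58 74
60 73 55

Output[0,0]: The receptive field on the input at this output position is [6 1 0 / 0 9 9 / 9 0 2]. Elementwise product with the kernel and sum: 6·3 + 1·1 + 0·1 + 0·1 + 9·1 + 9·3 + 0·2 + 2·-2.
Output[0,1]: The receptive field on the input at this output position is [1 0 0 / 9 9 4 / 0 2 6]. Elementwise product with the kernel and sum: 1·3 + 0·1 + 0·1 + 9·1 + 4·1 + 0·3 + 2·2 + 6·-2.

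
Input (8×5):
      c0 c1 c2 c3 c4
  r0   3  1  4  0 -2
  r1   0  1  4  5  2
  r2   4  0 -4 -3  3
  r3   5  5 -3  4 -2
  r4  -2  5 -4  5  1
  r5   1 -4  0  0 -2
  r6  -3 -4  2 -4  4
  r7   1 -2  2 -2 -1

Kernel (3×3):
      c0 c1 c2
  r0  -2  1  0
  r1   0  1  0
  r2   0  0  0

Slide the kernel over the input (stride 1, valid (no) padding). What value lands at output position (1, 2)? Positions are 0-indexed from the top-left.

-6

The receptive field on the input at this output position is [4 5 2 / -4 -3 3 / -3 4 -2]. Elementwise product with the kernel and sum: 4·-2 + 5·1 + -3·1.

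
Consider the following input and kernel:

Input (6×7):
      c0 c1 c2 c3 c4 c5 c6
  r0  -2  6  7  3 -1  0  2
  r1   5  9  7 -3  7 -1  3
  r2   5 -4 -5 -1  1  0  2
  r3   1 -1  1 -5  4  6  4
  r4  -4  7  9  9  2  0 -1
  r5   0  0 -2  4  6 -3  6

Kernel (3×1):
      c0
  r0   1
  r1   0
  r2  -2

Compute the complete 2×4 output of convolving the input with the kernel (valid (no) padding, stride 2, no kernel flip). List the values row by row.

-12 17 -3 -2
13 -23 -3 4

Output[0,0]: The receptive field on the input at this output position is [-2 / 5 / 5]. Elementwise product with the kernel and sum: -2·1 + 5·-2.
Output[0,1]: The receptive field on the input at this output position is [7 / 7 / -5]. Elementwise product with the kernel and sum: 7·1 + -5·-2.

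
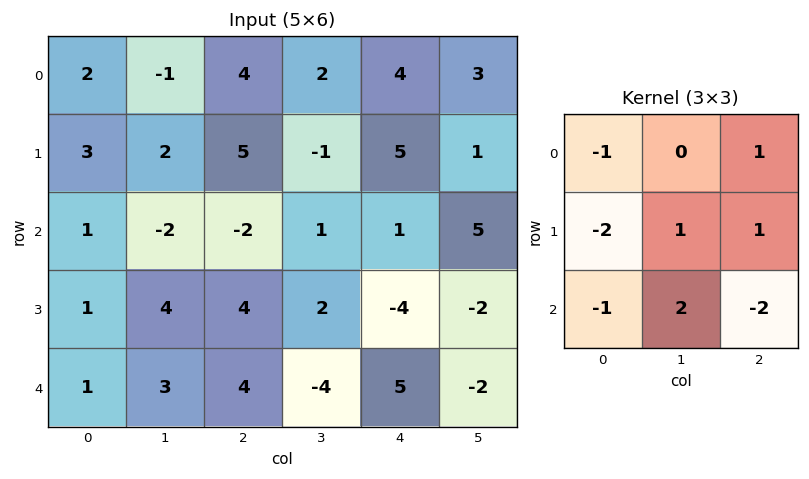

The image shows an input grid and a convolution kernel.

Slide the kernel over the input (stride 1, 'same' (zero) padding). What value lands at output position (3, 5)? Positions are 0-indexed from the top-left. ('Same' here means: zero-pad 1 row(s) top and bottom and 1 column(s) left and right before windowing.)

-4

The receptive field on the zero-padded input at this output position is [1 5 0 / -4 -2 0 / 5 -2 0]. Elementwise product with the kernel and sum: 1·-1 + 0·1 + -4·-2 + -2·1 + 0·1 + 5·-1 + -2·2 + 0·-2.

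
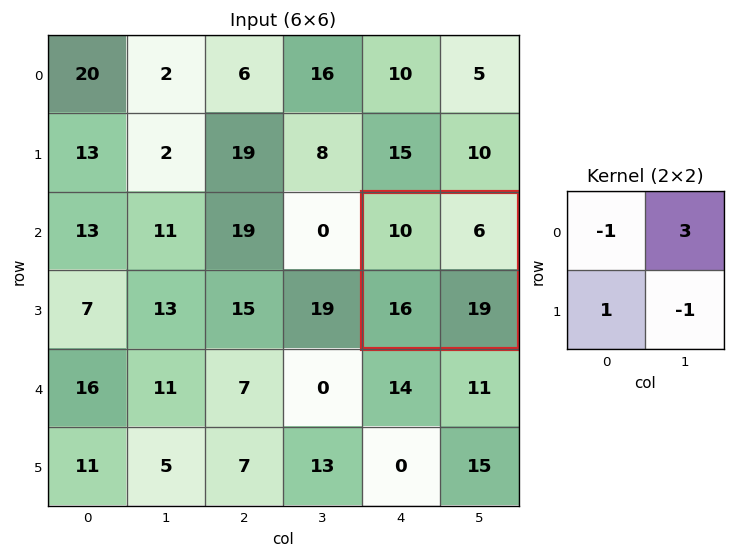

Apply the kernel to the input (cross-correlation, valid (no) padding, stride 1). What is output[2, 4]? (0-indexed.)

The receptive field on the input at this output position is [10 6 / 16 19]. Elementwise product with the kernel and sum: 10·-1 + 6·3 + 16·1 + 19·-1.

5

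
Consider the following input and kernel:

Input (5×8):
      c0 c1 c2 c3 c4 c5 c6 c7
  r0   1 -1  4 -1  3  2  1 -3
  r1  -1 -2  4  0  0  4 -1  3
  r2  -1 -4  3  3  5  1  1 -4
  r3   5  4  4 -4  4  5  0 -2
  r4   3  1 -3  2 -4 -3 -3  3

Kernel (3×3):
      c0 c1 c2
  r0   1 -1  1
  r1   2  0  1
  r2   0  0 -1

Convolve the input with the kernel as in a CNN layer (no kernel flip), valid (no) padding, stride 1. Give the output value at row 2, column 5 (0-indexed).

The receptive field on the input at this output position is [1 1 -4 / 5 0 -2 / -3 -3 3]. Elementwise product with the kernel and sum: 1·1 + 1·-1 + -4·1 + 5·2 + -2·1 + 3·-1.

1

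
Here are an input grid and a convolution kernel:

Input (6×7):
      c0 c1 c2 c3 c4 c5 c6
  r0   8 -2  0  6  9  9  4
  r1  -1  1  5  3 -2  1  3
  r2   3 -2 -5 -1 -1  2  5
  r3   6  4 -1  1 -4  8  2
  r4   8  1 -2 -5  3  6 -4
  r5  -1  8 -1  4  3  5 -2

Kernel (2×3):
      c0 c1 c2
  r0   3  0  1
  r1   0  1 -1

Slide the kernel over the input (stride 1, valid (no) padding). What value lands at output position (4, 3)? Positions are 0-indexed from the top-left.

The receptive field on the input at this output position is [-5 3 6 / 4 3 5]. Elementwise product with the kernel and sum: -5·3 + 6·1 + 3·1 + 5·-1.

-11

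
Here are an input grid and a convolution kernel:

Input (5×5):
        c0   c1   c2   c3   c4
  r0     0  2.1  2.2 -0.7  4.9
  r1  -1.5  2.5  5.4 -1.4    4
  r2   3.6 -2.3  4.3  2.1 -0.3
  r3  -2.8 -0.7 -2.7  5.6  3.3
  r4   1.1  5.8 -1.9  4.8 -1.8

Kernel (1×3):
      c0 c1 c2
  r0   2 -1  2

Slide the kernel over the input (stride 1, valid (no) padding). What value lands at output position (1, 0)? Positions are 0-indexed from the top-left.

5.3

The receptive field on the input at this output position is [-1.5 2.5 5.4]. Elementwise product with the kernel and sum: -1.5·2 + 2.5·-1 + 5.4·2.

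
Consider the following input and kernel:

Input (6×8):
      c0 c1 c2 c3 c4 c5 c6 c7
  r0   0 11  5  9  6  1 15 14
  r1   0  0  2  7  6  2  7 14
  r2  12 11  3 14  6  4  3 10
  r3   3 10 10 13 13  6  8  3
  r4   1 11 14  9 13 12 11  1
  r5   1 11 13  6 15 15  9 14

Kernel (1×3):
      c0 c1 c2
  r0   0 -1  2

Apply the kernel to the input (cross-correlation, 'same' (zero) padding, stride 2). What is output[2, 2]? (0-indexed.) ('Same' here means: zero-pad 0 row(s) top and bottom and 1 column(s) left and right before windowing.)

The receptive field on the zero-padded input at this output position is [9 13 12]. Elementwise product with the kernel and sum: 13·-1 + 12·2.

11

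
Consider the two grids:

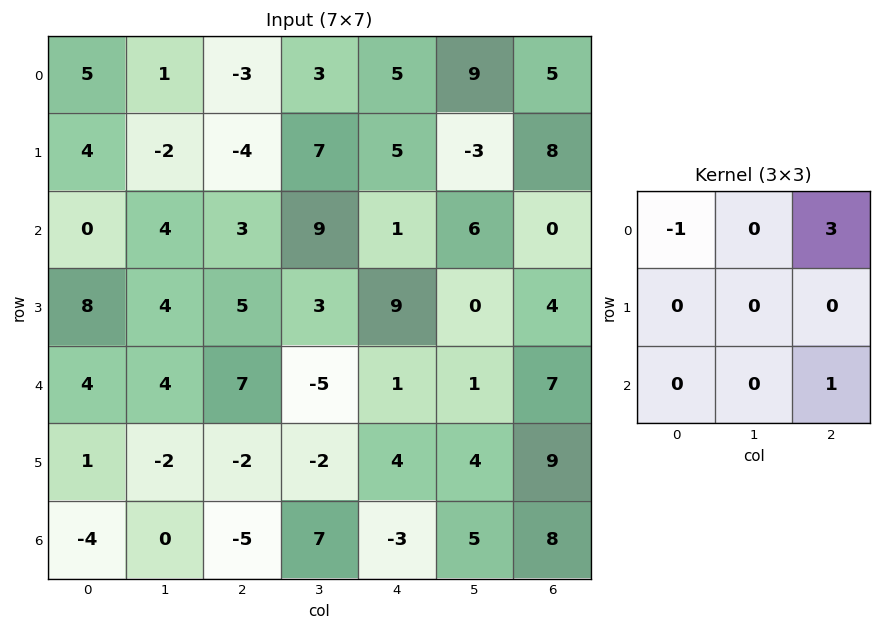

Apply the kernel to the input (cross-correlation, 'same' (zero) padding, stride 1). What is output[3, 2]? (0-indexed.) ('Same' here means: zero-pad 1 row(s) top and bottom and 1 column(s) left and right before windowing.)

The receptive field on the zero-padded input at this output position is [4 3 9 / 4 5 3 / 4 7 -5]. Elementwise product with the kernel and sum: 4·-1 + 9·3 + -5·1.

18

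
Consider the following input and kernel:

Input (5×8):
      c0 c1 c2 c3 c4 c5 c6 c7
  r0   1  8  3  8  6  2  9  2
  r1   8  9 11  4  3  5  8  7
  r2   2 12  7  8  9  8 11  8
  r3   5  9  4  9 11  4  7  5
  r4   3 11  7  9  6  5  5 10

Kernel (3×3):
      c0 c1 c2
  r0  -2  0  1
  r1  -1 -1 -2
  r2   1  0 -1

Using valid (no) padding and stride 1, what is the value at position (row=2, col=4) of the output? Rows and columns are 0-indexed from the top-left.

The receptive field on the input at this output position is [9 8 11 / 11 4 7 / 6 5 5]. Elementwise product with the kernel and sum: 9·-2 + 11·1 + 11·-1 + 4·-1 + 7·-2 + 6·1 + 5·-1.

-35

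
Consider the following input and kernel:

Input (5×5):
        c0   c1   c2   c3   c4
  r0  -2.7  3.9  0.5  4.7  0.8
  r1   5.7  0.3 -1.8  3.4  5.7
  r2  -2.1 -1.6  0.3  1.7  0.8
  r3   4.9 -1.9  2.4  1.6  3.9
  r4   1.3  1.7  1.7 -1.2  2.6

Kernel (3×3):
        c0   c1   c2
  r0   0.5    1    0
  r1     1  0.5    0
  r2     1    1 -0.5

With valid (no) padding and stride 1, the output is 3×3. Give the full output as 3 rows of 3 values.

4.55 -0.3 6.45
2.05 -3.4 5.7
3.45 2.8 4.25

Output[0,0]: The receptive field on the input at this output position is [-2.7 3.9 0.5 / 5.7 0.3 -1.8 / -2.1 -1.6 0.3]. Elementwise product with the kernel and sum: -2.7·0.5 + 3.9·1 + 5.7·1 + 0.3·0.5 + -2.1·1 + -1.6·1 + 0.3·-0.5.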